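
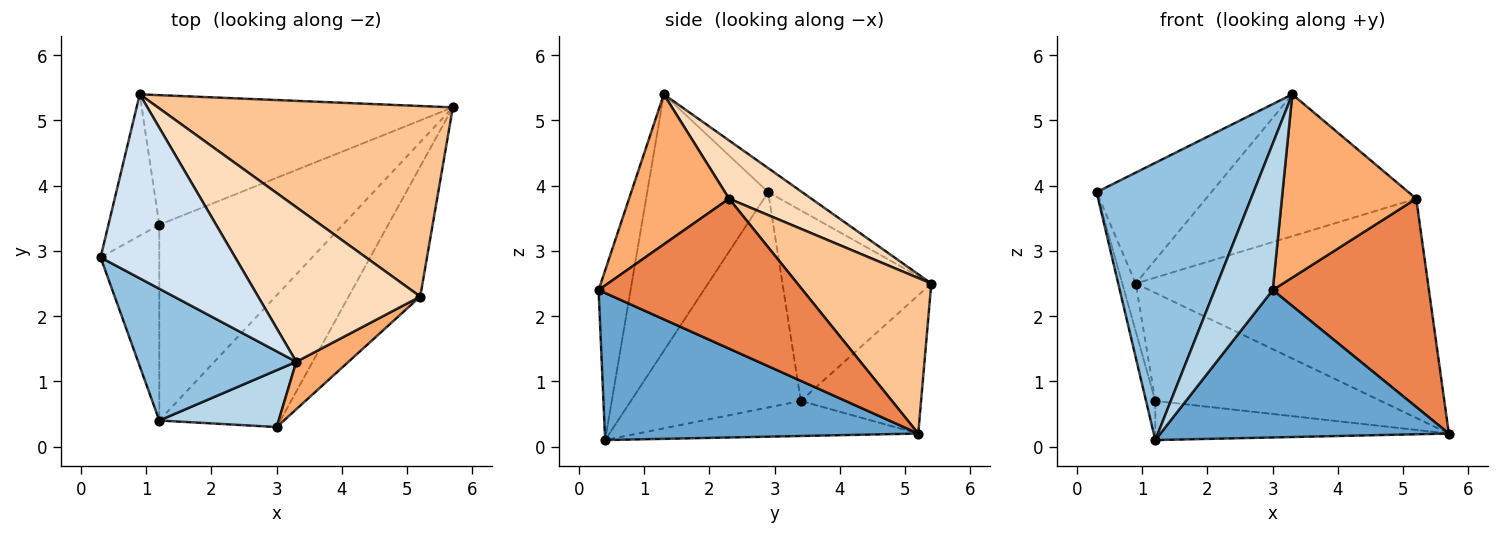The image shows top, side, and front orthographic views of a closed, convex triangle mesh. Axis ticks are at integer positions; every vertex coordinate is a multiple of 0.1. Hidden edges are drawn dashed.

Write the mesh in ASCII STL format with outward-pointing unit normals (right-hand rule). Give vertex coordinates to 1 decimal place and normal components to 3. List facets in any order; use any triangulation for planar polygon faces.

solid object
 facet normal 0.629 -0.579 -0.518
  outer loop
   vertex 1.2 0.4 0.1
   vertex 5.7 5.2 0.2
   vertex 3.0 0.3 2.4
  endloop
 endfacet
 facet normal -0.571 -0.741 0.352
  outer loop
   vertex 3.3 1.3 5.4
   vertex 0.3 2.9 3.9
   vertex 1.2 0.4 0.1
  endloop
 endfacet
 facet normal -0.458 -0.829 0.322
  outer loop
   vertex 3.3 1.3 5.4
   vertex 1.2 0.4 0.1
   vertex 3.0 0.3 2.4
  endloop
 endfacet
 facet normal -0.151 0.510 0.847
  outer loop
   vertex 0.9 5.4 2.5
   vertex 0.3 2.9 3.9
   vertex 3.3 1.3 5.4
  endloop
 endfacet
 facet normal 0.742 -0.568 -0.355
  outer loop
   vertex 5.2 2.3 3.8
   vertex 3.0 0.3 2.4
   vertex 5.7 5.2 0.2
  endloop
 endfacet
 facet normal 0.585 -0.785 0.203
  outer loop
   vertex 5.2 2.3 3.8
   vertex 3.3 1.3 5.4
   vertex 3.0 0.3 2.4
  endloop
 endfacet
 facet normal 0.327 0.713 0.620
  outer loop
   vertex 5.2 2.3 3.8
   vertex 5.7 5.2 0.2
   vertex 0.9 5.4 2.5
  endloop
 endfacet
 facet normal 0.256 0.654 0.712
  outer loop
   vertex 5.2 2.3 3.8
   vertex 0.9 5.4 2.5
   vertex 3.3 1.3 5.4
  endloop
 endfacet
 facet normal -0.184 0.193 -0.964
  outer loop
   vertex 1.2 3.4 0.7
   vertex 5.7 5.2 0.2
   vertex 1.2 0.4 0.1
  endloop
 endfacet
 facet normal -0.323 0.606 -0.727
  outer loop
   vertex 1.2 3.4 0.7
   vertex 0.9 5.4 2.5
   vertex 5.7 5.2 0.2
  endloop
 endfacet
 facet normal -0.963 0.053 -0.263
  outer loop
   vertex 1.2 3.4 0.7
   vertex 1.2 0.4 0.1
   vertex 0.3 2.9 3.9
  endloop
 endfacet
 facet normal -0.962 0.087 -0.257
  outer loop
   vertex 1.2 3.4 0.7
   vertex 0.3 2.9 3.9
   vertex 0.9 5.4 2.5
  endloop
 endfacet
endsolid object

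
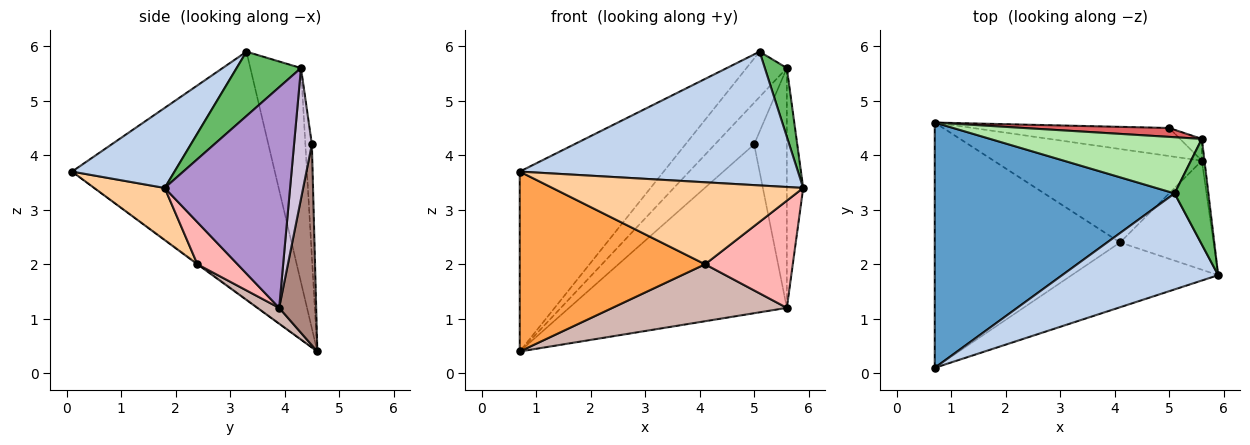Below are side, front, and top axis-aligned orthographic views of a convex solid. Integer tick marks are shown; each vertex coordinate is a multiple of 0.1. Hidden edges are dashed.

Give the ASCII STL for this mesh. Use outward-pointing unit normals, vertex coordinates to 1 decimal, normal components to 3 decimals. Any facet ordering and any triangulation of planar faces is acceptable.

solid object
 facet normal -0.640 0.454 0.620
  outer loop
   vertex 5.1 3.3 5.9
   vertex 0.7 4.6 0.4
   vertex 0.7 0.1 3.7
  endloop
 endfacet
 facet normal 0.287 -0.778 0.559
  outer loop
   vertex 5.1 3.3 5.9
   vertex 0.7 0.1 3.7
   vertex 5.9 1.8 3.4
  endloop
 endfacet
 facet normal -0.003 -0.591 -0.806
  outer loop
   vertex 4.1 2.4 2.0
   vertex 0.7 0.1 3.7
   vertex 0.7 4.6 0.4
  endloop
 endfacet
 facet normal 0.216 -0.766 -0.605
  outer loop
   vertex 4.1 2.4 2.0
   vertex 5.9 1.8 3.4
   vertex 0.7 0.1 3.7
  endloop
 endfacet
 facet normal 0.847 -0.290 0.445
  outer loop
   vertex 5.6 4.3 5.6
   vertex 5.1 3.3 5.9
   vertex 5.9 1.8 3.4
  endloop
 endfacet
 facet normal -0.619 0.493 0.612
  outer loop
   vertex 5.6 4.3 5.6
   vertex 0.7 4.6 0.4
   vertex 5.1 3.3 5.9
  endloop
 endfacet
 facet normal -0.160 0.965 0.206
  outer loop
   vertex 5.6 4.3 5.6
   vertex 5.0 4.5 4.2
   vertex 0.7 4.6 0.4
  endloop
 endfacet
 facet normal 0.306 -0.668 -0.679
  outer loop
   vertex 5.6 3.9 1.2
   vertex 5.9 1.8 3.4
   vertex 4.1 2.4 2.0
  endloop
 endfacet
 facet normal 0.992 0.129 -0.012
  outer loop
   vertex 5.6 3.9 1.2
   vertex 5.6 4.3 5.6
   vertex 5.9 1.8 3.4
  endloop
 endfacet
 facet normal 0.477 0.875 -0.080
  outer loop
   vertex 5.6 3.9 1.2
   vertex 5.0 4.5 4.2
   vertex 5.6 4.3 5.6
  endloop
 endfacet
 facet normal 0.165 0.973 -0.162
  outer loop
   vertex 5.6 3.9 1.2
   vertex 0.7 4.6 0.4
   vertex 5.0 4.5 4.2
  endloop
 endfacet
 facet normal 0.065 -0.519 -0.852
  outer loop
   vertex 5.6 3.9 1.2
   vertex 4.1 2.4 2.0
   vertex 0.7 4.6 0.4
  endloop
 endfacet
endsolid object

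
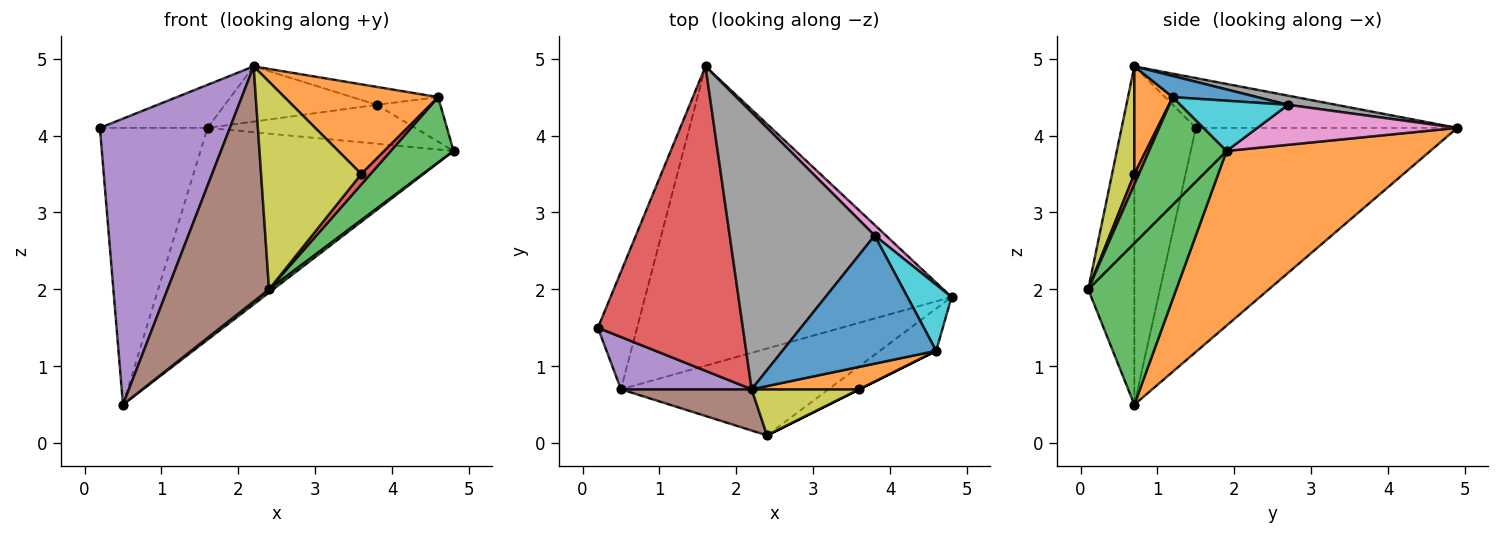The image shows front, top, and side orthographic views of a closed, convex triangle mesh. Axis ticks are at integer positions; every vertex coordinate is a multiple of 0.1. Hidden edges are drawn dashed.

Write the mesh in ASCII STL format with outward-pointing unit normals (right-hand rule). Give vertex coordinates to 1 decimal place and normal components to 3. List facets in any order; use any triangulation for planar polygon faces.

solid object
 facet normal -0.913 0.376 -0.160
  outer loop
   vertex 0.5 0.7 0.5
   vertex 0.2 1.5 4.1
   vertex 1.6 4.9 4.1
  endloop
 endfacet
 facet normal 0.422 0.524 -0.740
  outer loop
   vertex 0.5 0.7 0.5
   vertex 1.6 4.9 4.1
   vertex 4.8 1.9 3.8
  endloop
 endfacet
 facet normal 0.614 -0.029 -0.789
  outer loop
   vertex 2.4 0.1 2.0
   vertex 0.5 0.7 0.5
   vertex 4.8 1.9 3.8
  endloop
 endfacet
 facet normal -0.322 0.133 0.937
  outer loop
   vertex 2.2 0.7 4.9
   vertex 1.6 4.9 4.1
   vertex 0.2 1.5 4.1
  endloop
 endfacet
 facet normal -0.422 -0.892 0.163
  outer loop
   vertex 2.2 0.7 4.9
   vertex 0.2 1.5 4.1
   vertex 0.5 0.7 0.5
  endloop
 endfacet
 facet normal -0.408 -0.899 0.158
  outer loop
   vertex 2.2 0.7 4.9
   vertex 0.5 0.7 0.5
   vertex 2.4 0.1 2.0
  endloop
 endfacet
 facet normal 0.681 0.707 0.192
  outer loop
   vertex 3.8 2.7 4.4
   vertex 4.8 1.9 3.8
   vertex 1.6 4.9 4.1
  endloop
 endfacet
 facet normal 0.062 0.195 0.979
  outer loop
   vertex 3.8 2.7 4.4
   vertex 1.6 4.9 4.1
   vertex 2.2 0.7 4.9
  endloop
 endfacet
 facet normal 0.212 -0.954 0.212
  outer loop
   vertex 3.6 0.7 3.5
   vertex 2.2 0.7 4.9
   vertex 2.4 0.1 2.0
  endloop
 endfacet
 facet normal 0.687 0.406 0.603
  outer loop
   vertex 4.6 1.2 4.5
   vertex 4.8 1.9 3.8
   vertex 3.8 2.7 4.4
  endloop
 endfacet
 facet normal 0.135 0.137 0.981
  outer loop
   vertex 4.6 1.2 4.5
   vertex 3.8 2.7 4.4
   vertex 2.2 0.7 4.9
  endloop
 endfacet
 facet normal 0.236 -0.943 0.236
  outer loop
   vertex 4.6 1.2 4.5
   vertex 2.2 0.7 4.9
   vertex 3.6 0.7 3.5
  endloop
 endfacet
 facet normal 0.720 -0.583 -0.377
  outer loop
   vertex 4.6 1.2 4.5
   vertex 2.4 0.1 2.0
   vertex 4.8 1.9 3.8
  endloop
 endfacet
 facet normal 0.447 -0.894 0.000
  outer loop
   vertex 4.6 1.2 4.5
   vertex 3.6 0.7 3.5
   vertex 2.4 0.1 2.0
  endloop
 endfacet
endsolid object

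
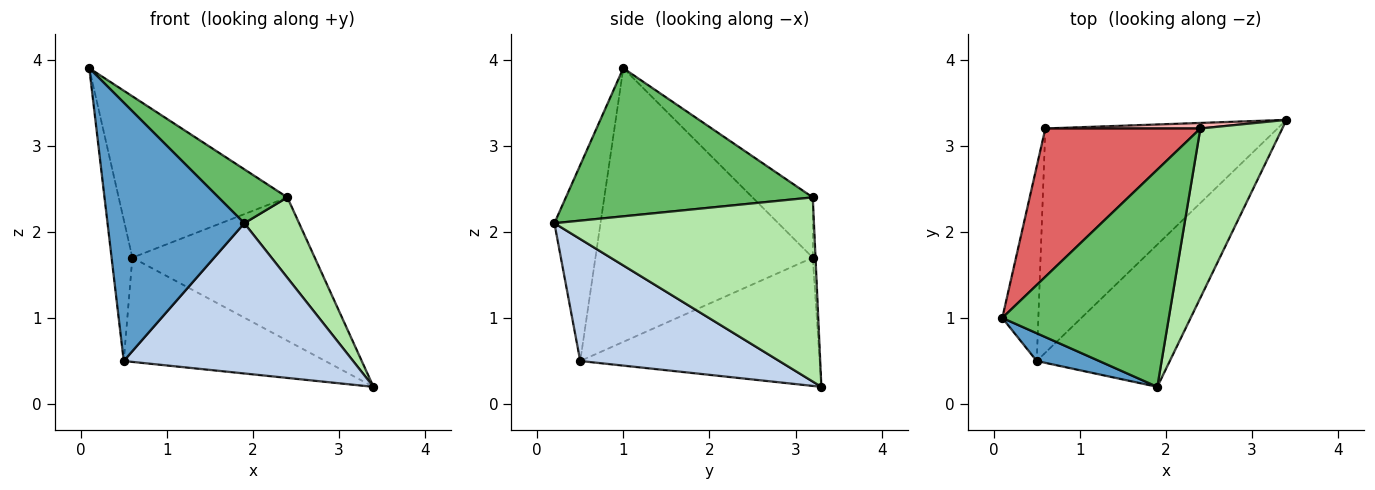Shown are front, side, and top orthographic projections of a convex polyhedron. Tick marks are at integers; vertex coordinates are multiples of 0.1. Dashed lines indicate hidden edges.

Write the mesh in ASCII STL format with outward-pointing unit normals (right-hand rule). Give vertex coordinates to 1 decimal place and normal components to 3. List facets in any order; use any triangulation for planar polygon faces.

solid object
 facet normal -0.318 -0.943 0.101
  outer loop
   vertex 0.5 0.5 0.5
   vertex 1.9 0.2 2.1
   vertex 0.1 1.0 3.9
  endloop
 endfacet
 facet normal 0.533 -0.614 -0.582
  outer loop
   vertex 0.5 0.5 0.5
   vertex 3.4 3.3 0.2
   vertex 1.9 0.2 2.1
  endloop
 endfacet
 facet normal -0.987 0.094 -0.130
  outer loop
   vertex 0.6 3.2 1.7
   vertex 0.5 0.5 0.5
   vertex 0.1 1.0 3.9
  endloop
 endfacet
 facet normal -0.448 0.377 -0.811
  outer loop
   vertex 0.6 3.2 1.7
   vertex 3.4 3.3 0.2
   vertex 0.5 0.5 0.5
  endloop
 endfacet
 facet normal 0.654 -0.182 0.735
  outer loop
   vertex 2.4 3.2 2.4
   vertex 0.1 1.0 3.9
   vertex 1.9 0.2 2.1
  endloop
 endfacet
 facet normal 0.897 -0.189 0.399
  outer loop
   vertex 2.4 3.2 2.4
   vertex 1.9 0.2 2.1
   vertex 3.4 3.3 0.2
  endloop
 endfacet
 facet normal -0.254 0.712 0.654
  outer loop
   vertex 2.4 3.2 2.4
   vertex 0.6 3.2 1.7
   vertex 0.1 1.0 3.9
  endloop
 endfacet
 facet normal -0.015 0.999 0.039
  outer loop
   vertex 2.4 3.2 2.4
   vertex 3.4 3.3 0.2
   vertex 0.6 3.2 1.7
  endloop
 endfacet
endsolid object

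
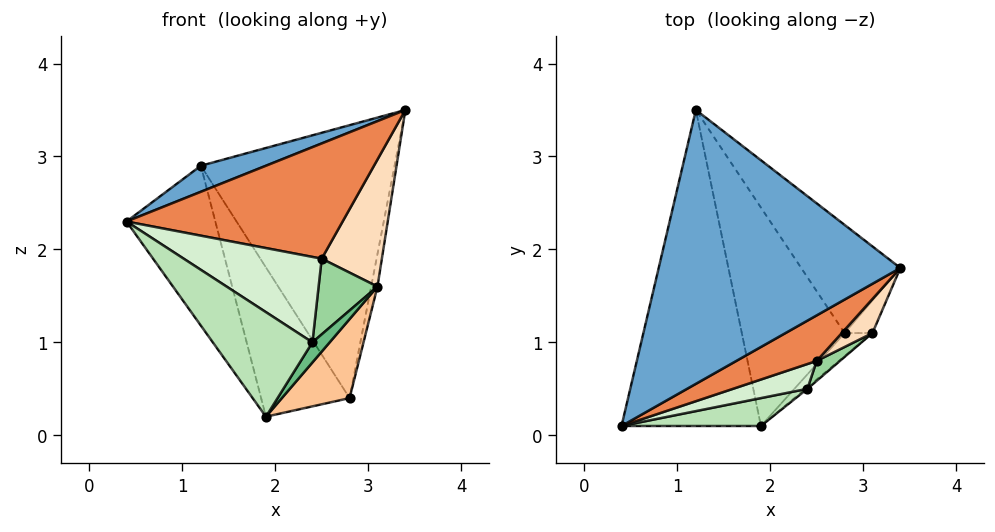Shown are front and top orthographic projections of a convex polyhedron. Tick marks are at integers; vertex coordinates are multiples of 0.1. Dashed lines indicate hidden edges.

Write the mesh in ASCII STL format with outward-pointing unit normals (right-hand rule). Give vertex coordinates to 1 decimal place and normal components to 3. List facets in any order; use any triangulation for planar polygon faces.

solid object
 facet normal -0.326 -0.089 0.941
  outer loop
   vertex 1.2 3.5 2.9
   vertex 0.4 0.1 2.3
   vertex 3.4 1.8 3.5
  endloop
 endfacet
 facet normal -0.781 0.282 -0.558
  outer loop
   vertex 1.9 0.1 0.2
   vertex 0.4 0.1 2.3
   vertex 1.2 3.5 2.9
  endloop
 endfacet
 facet normal 0.634 0.719 -0.285
  outer loop
   vertex 2.8 1.1 0.4
   vertex 1.2 3.5 2.9
   vertex 3.4 1.8 3.5
  endloop
 endfacet
 facet normal -0.405 0.516 -0.755
  outer loop
   vertex 2.8 1.1 0.4
   vertex 1.9 0.1 0.2
   vertex 1.2 3.5 2.9
  endloop
 endfacet
 facet normal 0.355 -0.869 0.344
  outer loop
   vertex 2.5 0.8 1.9
   vertex 3.4 1.8 3.5
   vertex 0.4 0.1 2.3
  endloop
 endfacet
 facet normal 0.943 0.236 -0.236
  outer loop
   vertex 3.1 1.1 1.6
   vertex 2.8 1.1 0.4
   vertex 3.4 1.8 3.5
  endloop
 endfacet
 facet normal 0.748 -0.636 -0.187
  outer loop
   vertex 3.1 1.1 1.6
   vertex 1.9 0.1 0.2
   vertex 2.8 1.1 0.4
  endloop
 endfacet
 facet normal 0.522 -0.824 0.221
  outer loop
   vertex 3.1 1.1 1.6
   vertex 3.4 1.8 3.5
   vertex 2.5 0.8 1.9
  endloop
 endfacet
 facet normal 0.677 -0.734 -0.056
  outer loop
   vertex 2.4 0.5 1.0
   vertex 1.9 0.1 0.2
   vertex 3.1 1.1 1.6
  endloop
 endfacet
 facet normal 0.521 -0.825 0.217
  outer loop
   vertex 2.4 0.5 1.0
   vertex 3.1 1.1 1.6
   vertex 2.5 0.8 1.9
  endloop
 endfacet
 facet normal 0.339 -0.909 0.242
  outer loop
   vertex 2.4 0.5 1.0
   vertex 0.4 0.1 2.3
   vertex 1.9 0.1 0.2
  endloop
 endfacet
 facet normal 0.350 -0.900 0.261
  outer loop
   vertex 2.4 0.5 1.0
   vertex 2.5 0.8 1.9
   vertex 0.4 0.1 2.3
  endloop
 endfacet
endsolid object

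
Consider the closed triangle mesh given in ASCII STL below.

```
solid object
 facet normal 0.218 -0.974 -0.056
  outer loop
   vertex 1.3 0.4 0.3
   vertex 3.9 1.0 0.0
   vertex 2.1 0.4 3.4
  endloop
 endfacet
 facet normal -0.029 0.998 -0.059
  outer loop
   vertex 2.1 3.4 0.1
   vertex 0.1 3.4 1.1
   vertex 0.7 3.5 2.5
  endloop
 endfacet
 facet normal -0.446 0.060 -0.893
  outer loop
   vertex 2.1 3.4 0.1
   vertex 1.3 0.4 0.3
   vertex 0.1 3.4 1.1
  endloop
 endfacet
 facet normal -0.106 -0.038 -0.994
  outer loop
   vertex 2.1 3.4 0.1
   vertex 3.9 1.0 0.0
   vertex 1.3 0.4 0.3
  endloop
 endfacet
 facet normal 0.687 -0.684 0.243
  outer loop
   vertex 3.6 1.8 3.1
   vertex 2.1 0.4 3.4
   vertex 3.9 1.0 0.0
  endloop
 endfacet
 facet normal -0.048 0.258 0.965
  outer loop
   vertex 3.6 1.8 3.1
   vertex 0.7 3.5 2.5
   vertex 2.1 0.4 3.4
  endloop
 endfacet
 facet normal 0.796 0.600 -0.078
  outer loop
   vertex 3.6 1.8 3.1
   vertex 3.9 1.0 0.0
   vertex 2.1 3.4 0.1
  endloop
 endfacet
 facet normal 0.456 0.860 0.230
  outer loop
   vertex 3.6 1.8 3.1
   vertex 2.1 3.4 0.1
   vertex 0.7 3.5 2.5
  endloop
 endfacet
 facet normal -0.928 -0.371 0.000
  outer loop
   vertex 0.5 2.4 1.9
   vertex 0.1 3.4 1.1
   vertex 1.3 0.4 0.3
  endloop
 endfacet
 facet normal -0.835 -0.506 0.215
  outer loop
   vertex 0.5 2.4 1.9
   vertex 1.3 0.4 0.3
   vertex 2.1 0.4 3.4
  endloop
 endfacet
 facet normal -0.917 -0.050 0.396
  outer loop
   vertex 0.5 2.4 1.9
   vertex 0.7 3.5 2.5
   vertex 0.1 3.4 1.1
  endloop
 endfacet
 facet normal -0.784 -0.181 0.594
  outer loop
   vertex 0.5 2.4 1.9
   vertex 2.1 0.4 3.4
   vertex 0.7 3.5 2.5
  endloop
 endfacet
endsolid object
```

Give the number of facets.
12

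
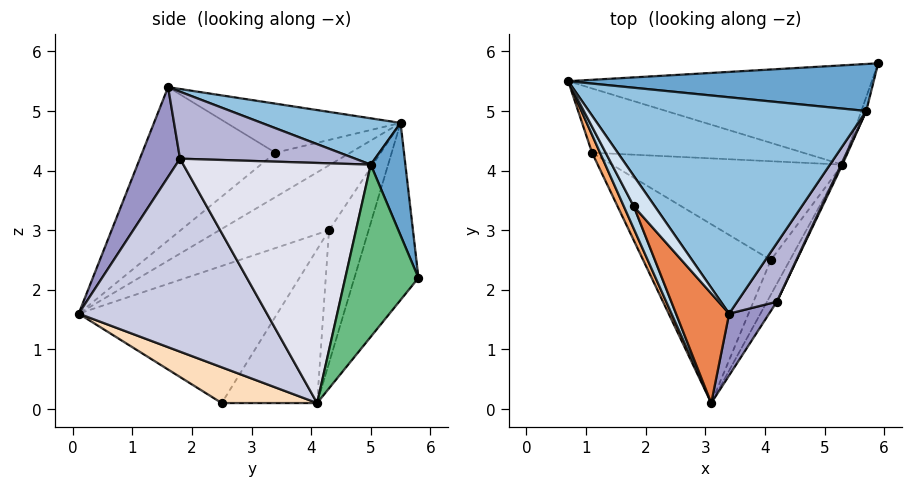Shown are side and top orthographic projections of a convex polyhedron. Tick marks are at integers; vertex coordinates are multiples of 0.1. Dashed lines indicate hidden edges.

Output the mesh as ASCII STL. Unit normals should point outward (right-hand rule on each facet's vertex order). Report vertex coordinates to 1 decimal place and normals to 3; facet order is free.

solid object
 facet normal 0.146 0.906 0.397
  outer loop
   vertex 5.7 5.0 4.1
   vertex 5.9 5.8 2.2
   vertex 0.7 5.5 4.8
  endloop
 endfacet
 facet normal 0.159 0.257 0.953
  outer loop
   vertex 5.7 5.0 4.1
   vertex 0.7 5.5 4.8
   vertex 3.4 1.6 5.4
  endloop
 endfacet
 facet normal -0.850 -0.491 0.190
  outer loop
   vertex 1.8 3.4 4.3
   vertex 0.7 5.5 4.8
   vertex 3.1 0.1 1.6
  endloop
 endfacet
 facet normal -0.796 -0.499 0.342
  outer loop
   vertex 1.8 3.4 4.3
   vertex 3.4 1.6 5.4
   vertex 0.7 5.5 4.8
  endloop
 endfacet
 facet normal -0.796 -0.539 0.276
  outer loop
   vertex 1.8 3.4 4.3
   vertex 3.1 0.1 1.6
   vertex 3.4 1.6 5.4
  endloop
 endfacet
 facet normal -0.883 -0.457 0.108
  outer loop
   vertex 1.1 4.3 3.0
   vertex 3.1 0.1 1.6
   vertex 0.7 5.5 4.8
  endloop
 endfacet
 facet normal -0.726 -0.120 -0.677
  outer loop
   vertex 1.1 4.3 3.0
   vertex 4.1 2.5 0.1
   vertex 3.1 0.1 1.6
  endloop
 endfacet
 facet normal 0.736 -0.552 -0.392
  outer loop
   vertex 5.3 4.1 0.1
   vertex 3.1 0.1 1.6
   vertex 4.1 2.5 0.1
  endloop
 endfacet
 facet normal 0.953 -0.303 -0.027
  outer loop
   vertex 5.3 4.1 0.1
   vertex 5.9 5.8 2.2
   vertex 5.7 5.0 4.1
  endloop
 endfacet
 facet normal -0.512 0.384 -0.768
  outer loop
   vertex 5.3 4.1 0.1
   vertex 4.1 2.5 0.1
   vertex 1.1 4.3 3.0
  endloop
 endfacet
 facet normal -0.315 0.780 -0.541
  outer loop
   vertex 5.3 4.1 0.1
   vertex 0.7 5.5 4.8
   vertex 5.9 5.8 2.2
  endloop
 endfacet
 facet normal -0.360 0.738 -0.572
  outer loop
   vertex 5.3 4.1 0.1
   vertex 1.1 4.3 3.0
   vertex 0.7 5.5 4.8
  endloop
 endfacet
 facet normal 0.581 -0.772 0.259
  outer loop
   vertex 4.2 1.8 4.2
   vertex 3.4 1.6 5.4
   vertex 3.1 0.1 1.6
  endloop
 endfacet
 facet normal 0.803 -0.361 0.475
  outer loop
   vertex 4.2 1.8 4.2
   vertex 5.7 5.0 4.1
   vertex 3.4 1.6 5.4
  endloop
 endfacet
 facet normal 0.868 -0.494 -0.044
  outer loop
   vertex 4.2 1.8 4.2
   vertex 3.1 0.1 1.6
   vertex 5.3 4.1 0.1
  endloop
 endfacet
 facet normal 0.906 -0.424 0.005
  outer loop
   vertex 4.2 1.8 4.2
   vertex 5.3 4.1 0.1
   vertex 5.7 5.0 4.1
  endloop
 endfacet
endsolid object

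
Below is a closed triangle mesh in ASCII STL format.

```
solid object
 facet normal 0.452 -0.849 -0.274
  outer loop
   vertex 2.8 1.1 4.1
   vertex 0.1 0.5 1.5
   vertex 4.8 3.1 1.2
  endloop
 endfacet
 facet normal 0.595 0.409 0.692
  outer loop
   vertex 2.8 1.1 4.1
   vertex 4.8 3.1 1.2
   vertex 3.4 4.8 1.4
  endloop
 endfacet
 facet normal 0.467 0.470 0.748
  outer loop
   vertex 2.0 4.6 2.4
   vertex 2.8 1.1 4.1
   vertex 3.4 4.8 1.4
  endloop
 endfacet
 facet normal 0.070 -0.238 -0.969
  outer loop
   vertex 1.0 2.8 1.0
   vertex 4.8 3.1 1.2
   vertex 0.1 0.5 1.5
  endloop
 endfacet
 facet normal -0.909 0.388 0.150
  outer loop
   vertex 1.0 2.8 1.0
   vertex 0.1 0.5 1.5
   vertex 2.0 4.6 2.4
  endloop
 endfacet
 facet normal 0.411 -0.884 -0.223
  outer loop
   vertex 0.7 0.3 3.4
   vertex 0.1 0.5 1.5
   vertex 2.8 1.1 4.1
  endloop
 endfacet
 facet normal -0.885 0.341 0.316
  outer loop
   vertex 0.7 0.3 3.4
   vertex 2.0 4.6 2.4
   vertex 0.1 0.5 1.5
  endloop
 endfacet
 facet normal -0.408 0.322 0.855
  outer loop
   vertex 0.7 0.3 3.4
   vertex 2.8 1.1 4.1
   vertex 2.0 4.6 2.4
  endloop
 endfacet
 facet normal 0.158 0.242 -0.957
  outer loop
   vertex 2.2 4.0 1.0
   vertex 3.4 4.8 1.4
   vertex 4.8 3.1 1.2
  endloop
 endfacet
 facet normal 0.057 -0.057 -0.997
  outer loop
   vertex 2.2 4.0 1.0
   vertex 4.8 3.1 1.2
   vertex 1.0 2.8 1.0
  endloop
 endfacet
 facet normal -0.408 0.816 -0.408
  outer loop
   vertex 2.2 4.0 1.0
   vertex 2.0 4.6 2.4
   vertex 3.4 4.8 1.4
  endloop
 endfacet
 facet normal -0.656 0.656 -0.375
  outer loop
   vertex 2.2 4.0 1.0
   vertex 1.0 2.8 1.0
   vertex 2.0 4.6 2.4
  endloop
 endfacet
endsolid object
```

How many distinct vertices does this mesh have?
8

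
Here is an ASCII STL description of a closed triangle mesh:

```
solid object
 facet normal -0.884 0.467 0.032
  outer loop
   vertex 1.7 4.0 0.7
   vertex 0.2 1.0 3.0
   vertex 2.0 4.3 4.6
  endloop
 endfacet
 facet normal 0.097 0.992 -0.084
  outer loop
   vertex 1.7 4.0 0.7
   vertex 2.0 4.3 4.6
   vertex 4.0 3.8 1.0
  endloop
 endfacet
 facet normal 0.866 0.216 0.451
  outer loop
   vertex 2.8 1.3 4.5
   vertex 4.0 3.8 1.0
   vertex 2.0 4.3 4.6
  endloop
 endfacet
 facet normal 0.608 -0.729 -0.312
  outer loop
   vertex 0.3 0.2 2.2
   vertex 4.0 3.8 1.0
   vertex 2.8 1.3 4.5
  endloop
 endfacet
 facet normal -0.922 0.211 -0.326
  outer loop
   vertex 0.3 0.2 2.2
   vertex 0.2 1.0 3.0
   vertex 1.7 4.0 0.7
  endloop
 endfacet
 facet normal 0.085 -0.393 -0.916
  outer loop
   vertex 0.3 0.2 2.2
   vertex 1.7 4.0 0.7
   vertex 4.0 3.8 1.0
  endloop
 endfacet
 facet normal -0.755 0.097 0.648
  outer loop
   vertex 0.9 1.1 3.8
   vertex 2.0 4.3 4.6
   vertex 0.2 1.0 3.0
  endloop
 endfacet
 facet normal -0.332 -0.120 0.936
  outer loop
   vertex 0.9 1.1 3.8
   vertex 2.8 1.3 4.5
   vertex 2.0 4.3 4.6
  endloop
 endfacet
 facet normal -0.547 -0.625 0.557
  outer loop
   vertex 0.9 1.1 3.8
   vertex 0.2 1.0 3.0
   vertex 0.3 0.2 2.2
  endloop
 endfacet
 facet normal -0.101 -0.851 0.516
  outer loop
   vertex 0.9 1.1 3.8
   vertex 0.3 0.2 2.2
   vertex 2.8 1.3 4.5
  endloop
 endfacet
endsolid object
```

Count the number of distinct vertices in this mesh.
7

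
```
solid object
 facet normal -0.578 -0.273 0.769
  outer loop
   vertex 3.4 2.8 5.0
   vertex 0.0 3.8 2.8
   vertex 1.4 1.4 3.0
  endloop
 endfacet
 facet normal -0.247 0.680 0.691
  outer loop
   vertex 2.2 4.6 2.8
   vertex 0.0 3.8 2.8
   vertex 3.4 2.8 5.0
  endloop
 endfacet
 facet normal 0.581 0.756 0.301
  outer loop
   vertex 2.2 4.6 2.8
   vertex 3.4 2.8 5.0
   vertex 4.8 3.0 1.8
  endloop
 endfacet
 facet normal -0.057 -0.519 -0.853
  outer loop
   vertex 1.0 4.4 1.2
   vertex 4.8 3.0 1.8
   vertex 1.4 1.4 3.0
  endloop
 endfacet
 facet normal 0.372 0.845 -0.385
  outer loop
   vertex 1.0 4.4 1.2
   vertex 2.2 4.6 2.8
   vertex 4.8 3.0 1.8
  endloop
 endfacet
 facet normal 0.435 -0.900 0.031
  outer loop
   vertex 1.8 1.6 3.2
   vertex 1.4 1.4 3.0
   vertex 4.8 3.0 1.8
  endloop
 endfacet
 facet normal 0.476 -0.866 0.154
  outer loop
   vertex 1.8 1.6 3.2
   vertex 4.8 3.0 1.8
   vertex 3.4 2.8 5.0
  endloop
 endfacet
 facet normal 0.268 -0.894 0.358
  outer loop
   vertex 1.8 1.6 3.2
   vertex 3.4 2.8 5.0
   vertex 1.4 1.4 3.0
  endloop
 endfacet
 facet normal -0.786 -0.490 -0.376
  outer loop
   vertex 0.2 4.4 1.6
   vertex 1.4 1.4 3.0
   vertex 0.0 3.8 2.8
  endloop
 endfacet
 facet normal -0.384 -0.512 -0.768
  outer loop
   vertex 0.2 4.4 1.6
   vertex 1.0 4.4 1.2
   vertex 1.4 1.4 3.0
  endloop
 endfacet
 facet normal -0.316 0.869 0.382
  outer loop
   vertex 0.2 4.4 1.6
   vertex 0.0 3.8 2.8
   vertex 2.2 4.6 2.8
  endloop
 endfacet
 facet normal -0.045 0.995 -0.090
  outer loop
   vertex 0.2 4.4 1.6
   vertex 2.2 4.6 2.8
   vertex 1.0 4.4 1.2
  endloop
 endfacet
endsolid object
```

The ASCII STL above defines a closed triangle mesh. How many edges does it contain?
18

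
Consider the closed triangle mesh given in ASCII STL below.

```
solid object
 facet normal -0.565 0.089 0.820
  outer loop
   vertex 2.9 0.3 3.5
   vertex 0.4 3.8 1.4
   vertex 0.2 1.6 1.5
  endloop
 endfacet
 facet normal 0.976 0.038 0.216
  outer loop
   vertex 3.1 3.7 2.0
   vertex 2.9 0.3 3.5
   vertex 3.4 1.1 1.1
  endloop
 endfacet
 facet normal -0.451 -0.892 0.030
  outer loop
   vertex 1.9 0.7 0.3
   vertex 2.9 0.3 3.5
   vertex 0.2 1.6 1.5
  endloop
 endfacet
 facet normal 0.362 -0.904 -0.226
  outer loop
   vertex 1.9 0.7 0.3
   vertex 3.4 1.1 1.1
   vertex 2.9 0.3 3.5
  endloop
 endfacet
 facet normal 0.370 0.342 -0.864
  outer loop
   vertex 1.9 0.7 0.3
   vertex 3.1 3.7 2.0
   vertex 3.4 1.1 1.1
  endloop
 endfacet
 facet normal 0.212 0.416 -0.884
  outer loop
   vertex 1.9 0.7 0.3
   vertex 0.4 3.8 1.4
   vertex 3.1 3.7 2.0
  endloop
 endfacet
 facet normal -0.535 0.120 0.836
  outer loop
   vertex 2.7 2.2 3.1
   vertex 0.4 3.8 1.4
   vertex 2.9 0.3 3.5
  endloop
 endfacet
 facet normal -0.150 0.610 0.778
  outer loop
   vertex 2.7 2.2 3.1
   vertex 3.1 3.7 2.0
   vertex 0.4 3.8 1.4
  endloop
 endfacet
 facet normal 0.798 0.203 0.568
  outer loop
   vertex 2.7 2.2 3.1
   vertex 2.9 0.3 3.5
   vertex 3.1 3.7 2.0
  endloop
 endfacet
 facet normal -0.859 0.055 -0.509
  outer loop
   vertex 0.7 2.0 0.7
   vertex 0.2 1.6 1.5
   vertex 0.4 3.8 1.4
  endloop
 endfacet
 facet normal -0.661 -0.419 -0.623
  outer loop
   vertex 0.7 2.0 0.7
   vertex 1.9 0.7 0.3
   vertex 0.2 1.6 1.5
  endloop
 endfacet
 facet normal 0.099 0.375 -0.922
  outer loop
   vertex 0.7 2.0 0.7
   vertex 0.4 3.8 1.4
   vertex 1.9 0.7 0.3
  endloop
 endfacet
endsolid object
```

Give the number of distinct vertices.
8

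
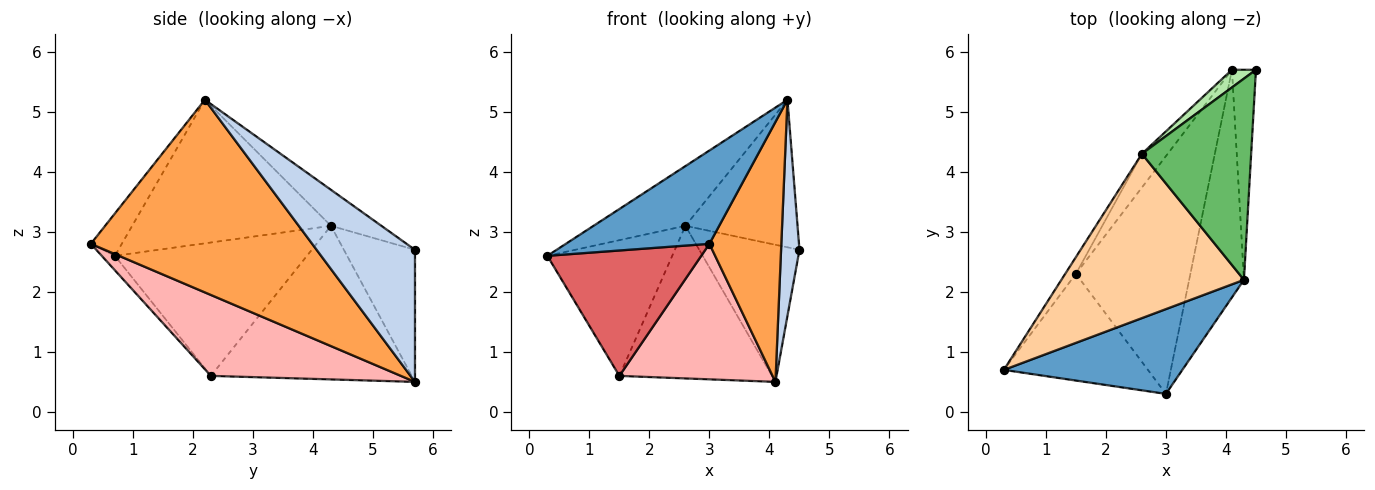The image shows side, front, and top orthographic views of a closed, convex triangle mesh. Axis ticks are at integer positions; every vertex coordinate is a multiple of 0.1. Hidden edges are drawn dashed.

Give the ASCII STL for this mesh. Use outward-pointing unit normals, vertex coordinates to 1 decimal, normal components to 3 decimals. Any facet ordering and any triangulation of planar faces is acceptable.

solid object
 facet normal -0.157 -0.731 0.664
  outer loop
   vertex 4.3 2.2 5.2
   vertex 0.3 0.7 2.6
   vertex 3.0 0.3 2.8
  endloop
 endfacet
 facet normal 0.968 -0.181 -0.176
  outer loop
   vertex 4.1 5.7 0.5
   vertex 4.5 5.7 2.7
   vertex 4.3 2.2 5.2
  endloop
 endfacet
 facet normal 0.918 -0.298 -0.261
  outer loop
   vertex 4.1 5.7 0.5
   vertex 4.3 2.2 5.2
   vertex 3.0 0.3 2.8
  endloop
 endfacet
 facet normal -0.594 0.275 0.756
  outer loop
   vertex 2.6 4.3 3.1
   vertex 0.3 0.7 2.6
   vertex 4.3 2.2 5.2
  endloop
 endfacet
 facet normal -0.257 0.571 0.779
  outer loop
   vertex 2.6 4.3 3.1
   vertex 4.3 2.2 5.2
   vertex 4.5 5.7 2.7
  endloop
 endfacet
 facet normal -0.576 0.811 0.105
  outer loop
   vertex 2.6 4.3 3.1
   vertex 4.5 5.7 2.7
   vertex 4.1 5.7 0.5
  endloop
 endfacet
 facet normal -0.065 -0.760 -0.647
  outer loop
   vertex 1.5 2.3 0.6
   vertex 3.0 0.3 2.8
   vertex 0.3 0.7 2.6
  endloop
 endfacet
 facet normal 0.523 -0.422 -0.740
  outer loop
   vertex 1.5 2.3 0.6
   vertex 4.1 5.7 0.5
   vertex 3.0 0.3 2.8
  endloop
 endfacet
 facet normal -0.837 0.544 -0.067
  outer loop
   vertex 1.5 2.3 0.6
   vertex 0.3 0.7 2.6
   vertex 2.6 4.3 3.1
  endloop
 endfacet
 facet normal -0.789 0.600 -0.132
  outer loop
   vertex 1.5 2.3 0.6
   vertex 2.6 4.3 3.1
   vertex 4.1 5.7 0.5
  endloop
 endfacet
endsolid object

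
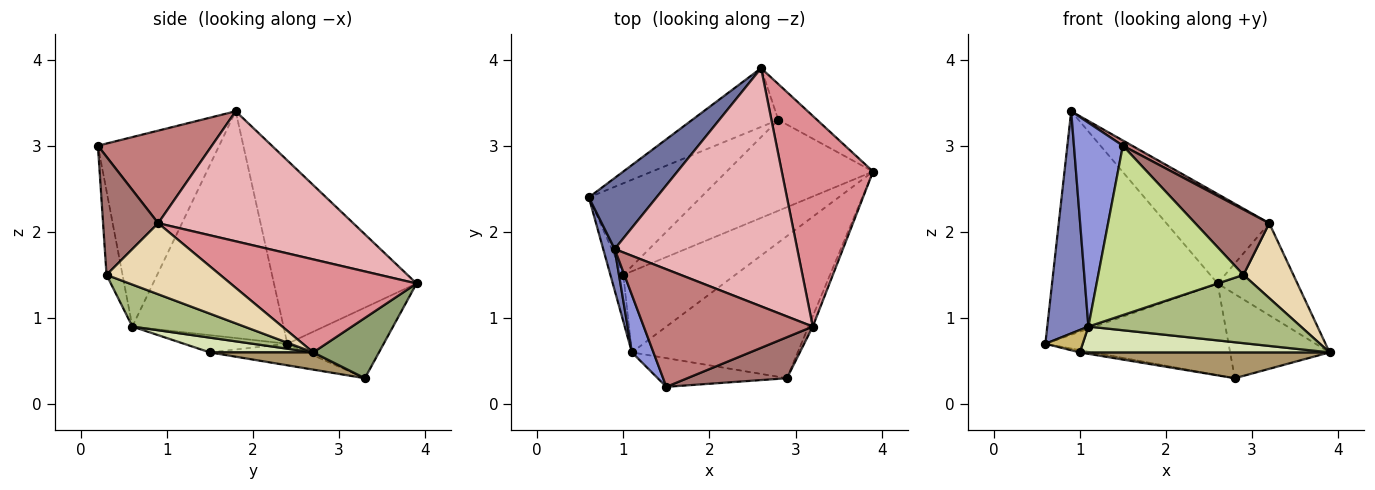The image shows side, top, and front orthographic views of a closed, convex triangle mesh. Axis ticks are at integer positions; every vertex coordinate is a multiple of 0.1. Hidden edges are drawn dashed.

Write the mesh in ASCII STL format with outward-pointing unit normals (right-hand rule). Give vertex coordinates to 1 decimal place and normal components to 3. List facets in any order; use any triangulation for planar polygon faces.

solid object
 facet normal -0.634 0.737 0.234
  outer loop
   vertex 0.9 1.8 3.4
   vertex 2.6 3.9 1.4
   vertex 0.6 2.4 0.7
  endloop
 endfacet
 facet normal -0.964 -0.262 0.049
  outer loop
   vertex 1.1 0.6 0.9
   vertex 0.9 1.8 3.4
   vertex 0.6 2.4 0.7
  endloop
 endfacet
 facet normal -0.922 -0.372 0.105
  outer loop
   vertex 1.1 0.6 0.9
   vertex 1.5 0.2 3.0
   vertex 0.9 1.8 3.4
  endloop
 endfacet
 facet normal -0.405 0.770 -0.494
  outer loop
   vertex 2.8 3.3 0.3
   vertex 0.6 2.4 0.7
   vertex 2.6 3.9 1.4
  endloop
 endfacet
 facet normal 0.520 0.786 -0.334
  outer loop
   vertex 2.8 3.3 0.3
   vertex 2.6 3.9 1.4
   vertex 3.9 2.7 0.6
  endloop
 endfacet
 facet normal 0.223 -0.422 -0.879
  outer loop
   vertex 2.9 0.3 1.5
   vertex 1.1 0.6 0.9
   vertex 3.9 2.7 0.6
  endloop
 endfacet
 facet normal -0.108 -0.980 -0.166
  outer loop
   vertex 2.9 0.3 1.5
   vertex 1.5 0.2 3.0
   vertex 1.1 0.6 0.9
  endloop
 endfacet
 facet normal 0.125 -0.301 -0.945
  outer loop
   vertex 1.0 1.5 0.6
   vertex 3.9 2.7 0.6
   vertex 1.1 0.6 0.9
  endloop
 endfacet
 facet normal 0.112 -0.272 -0.956
  outer loop
   vertex 1.0 1.5 0.6
   vertex 2.8 3.3 0.3
   vertex 3.9 2.7 0.6
  endloop
 endfacet
 facet normal -0.769 -0.278 -0.576
  outer loop
   vertex 1.0 1.5 0.6
   vertex 1.1 0.6 0.9
   vertex 0.6 2.4 0.7
  endloop
 endfacet
 facet normal -0.189 0.025 -0.982
  outer loop
   vertex 1.0 1.5 0.6
   vertex 0.6 2.4 0.7
   vertex 2.8 3.3 0.3
  endloop
 endfacet
 facet normal 0.914 -0.402 -0.055
  outer loop
   vertex 3.2 0.9 2.1
   vertex 2.9 0.3 1.5
   vertex 3.9 2.7 0.6
  endloop
 endfacet
 facet normal 0.533 -0.716 0.450
  outer loop
   vertex 3.2 0.9 2.1
   vertex 1.5 0.2 3.0
   vertex 2.9 0.3 1.5
  endloop
 endfacet
 facet normal 0.480 -0.039 0.876
  outer loop
   vertex 3.2 0.9 2.1
   vertex 0.9 1.8 3.4
   vertex 1.5 0.2 3.0
  endloop
 endfacet
 facet normal 0.682 0.293 0.670
  outer loop
   vertex 3.2 0.9 2.1
   vertex 3.9 2.7 0.6
   vertex 2.6 3.9 1.4
  endloop
 endfacet
 facet normal 0.555 0.293 0.779
  outer loop
   vertex 3.2 0.9 2.1
   vertex 2.6 3.9 1.4
   vertex 0.9 1.8 3.4
  endloop
 endfacet
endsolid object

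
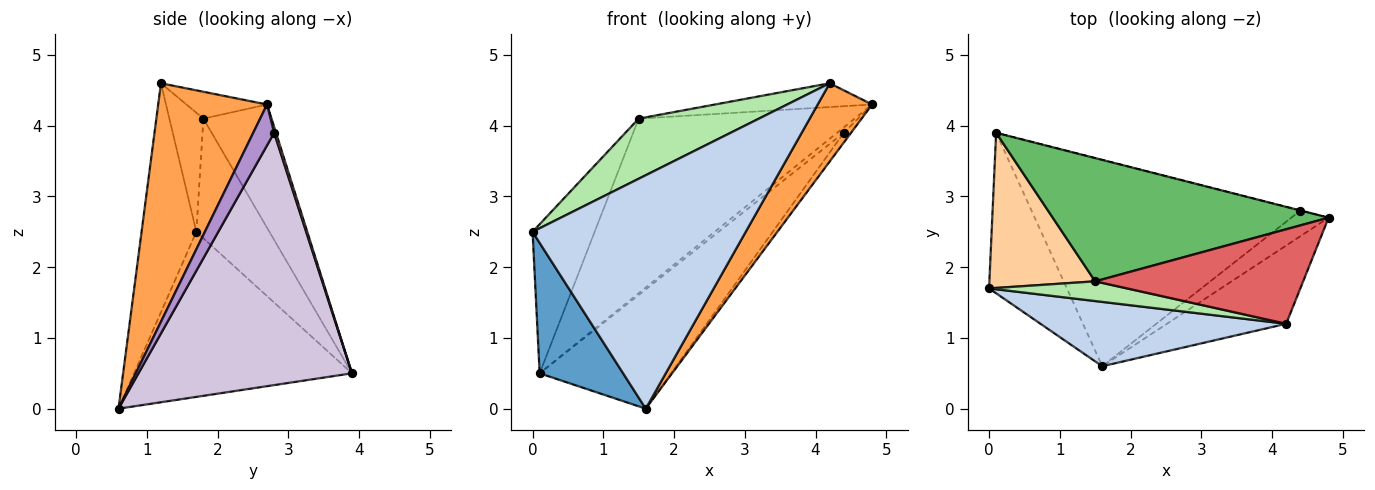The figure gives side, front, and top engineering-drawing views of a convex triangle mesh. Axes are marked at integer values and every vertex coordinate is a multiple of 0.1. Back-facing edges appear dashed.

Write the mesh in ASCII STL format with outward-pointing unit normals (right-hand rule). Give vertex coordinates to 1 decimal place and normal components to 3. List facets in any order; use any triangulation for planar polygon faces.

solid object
 facet normal -0.855 -0.327 -0.403
  outer loop
   vertex 1.6 0.6 0.0
   vertex 0.0 1.7 2.5
   vertex 0.1 3.9 0.5
  endloop
 endfacet
 facet normal -0.240 -0.936 0.258
  outer loop
   vertex 4.2 1.2 4.6
   vertex 0.0 1.7 2.5
   vertex 1.6 0.6 0.0
  endloop
 endfacet
 facet normal 0.816 -0.408 -0.408
  outer loop
   vertex 4.2 1.2 4.6
   vertex 1.6 0.6 0.0
   vertex 4.8 2.7 4.3
  endloop
 endfacet
 facet normal -0.632 0.537 0.559
  outer loop
   vertex 1.5 1.8 4.1
   vertex 0.1 3.9 0.5
   vertex 0.0 1.7 2.5
  endloop
 endfacet
 facet normal -0.250 0.791 0.559
  outer loop
   vertex 1.5 1.8 4.1
   vertex 4.8 2.7 4.3
   vertex 0.1 3.9 0.5
  endloop
 endfacet
 facet normal -0.260 -0.918 0.301
  outer loop
   vertex 1.5 1.8 4.1
   vertex 0.0 1.7 2.5
   vertex 4.2 1.2 4.6
  endloop
 endfacet
 facet normal -0.124 0.242 0.962
  outer loop
   vertex 1.5 1.8 4.1
   vertex 4.2 1.2 4.6
   vertex 4.8 2.7 4.3
  endloop
 endfacet
 facet normal 0.268 0.963 -0.027
  outer loop
   vertex 4.4 2.8 3.9
   vertex 0.1 3.9 0.5
   vertex 4.8 2.7 4.3
  endloop
 endfacet
 facet normal 0.715 0.248 -0.653
  outer loop
   vertex 4.4 2.8 3.9
   vertex 4.8 2.7 4.3
   vertex 1.6 0.6 0.0
  endloop
 endfacet
 facet normal 0.631 0.388 -0.672
  outer loop
   vertex 4.4 2.8 3.9
   vertex 1.6 0.6 0.0
   vertex 0.1 3.9 0.5
  endloop
 endfacet
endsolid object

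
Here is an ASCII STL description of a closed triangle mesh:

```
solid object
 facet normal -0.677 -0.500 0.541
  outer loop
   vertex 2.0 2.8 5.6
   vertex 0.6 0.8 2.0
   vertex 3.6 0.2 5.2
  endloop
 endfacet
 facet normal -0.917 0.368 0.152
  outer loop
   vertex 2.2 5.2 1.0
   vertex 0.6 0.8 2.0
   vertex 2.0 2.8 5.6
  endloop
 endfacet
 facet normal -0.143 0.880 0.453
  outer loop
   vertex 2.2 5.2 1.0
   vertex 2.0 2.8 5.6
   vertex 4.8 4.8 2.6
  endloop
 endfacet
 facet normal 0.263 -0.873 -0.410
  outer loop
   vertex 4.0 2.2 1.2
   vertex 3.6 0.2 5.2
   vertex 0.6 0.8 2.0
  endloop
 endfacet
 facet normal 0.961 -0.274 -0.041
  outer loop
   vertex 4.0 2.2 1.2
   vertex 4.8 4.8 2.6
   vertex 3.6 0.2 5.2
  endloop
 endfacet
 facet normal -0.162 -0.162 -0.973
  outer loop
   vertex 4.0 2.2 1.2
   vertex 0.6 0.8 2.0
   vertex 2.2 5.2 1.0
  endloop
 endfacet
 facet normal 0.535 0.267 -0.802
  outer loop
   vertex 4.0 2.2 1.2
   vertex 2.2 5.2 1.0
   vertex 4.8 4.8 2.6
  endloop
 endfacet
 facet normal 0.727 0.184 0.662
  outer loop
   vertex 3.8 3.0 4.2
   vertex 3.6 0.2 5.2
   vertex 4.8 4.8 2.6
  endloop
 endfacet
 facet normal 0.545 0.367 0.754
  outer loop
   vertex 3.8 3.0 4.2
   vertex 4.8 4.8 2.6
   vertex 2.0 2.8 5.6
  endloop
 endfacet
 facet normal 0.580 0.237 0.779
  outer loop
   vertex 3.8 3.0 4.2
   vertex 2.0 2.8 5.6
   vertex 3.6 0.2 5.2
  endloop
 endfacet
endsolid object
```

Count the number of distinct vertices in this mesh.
7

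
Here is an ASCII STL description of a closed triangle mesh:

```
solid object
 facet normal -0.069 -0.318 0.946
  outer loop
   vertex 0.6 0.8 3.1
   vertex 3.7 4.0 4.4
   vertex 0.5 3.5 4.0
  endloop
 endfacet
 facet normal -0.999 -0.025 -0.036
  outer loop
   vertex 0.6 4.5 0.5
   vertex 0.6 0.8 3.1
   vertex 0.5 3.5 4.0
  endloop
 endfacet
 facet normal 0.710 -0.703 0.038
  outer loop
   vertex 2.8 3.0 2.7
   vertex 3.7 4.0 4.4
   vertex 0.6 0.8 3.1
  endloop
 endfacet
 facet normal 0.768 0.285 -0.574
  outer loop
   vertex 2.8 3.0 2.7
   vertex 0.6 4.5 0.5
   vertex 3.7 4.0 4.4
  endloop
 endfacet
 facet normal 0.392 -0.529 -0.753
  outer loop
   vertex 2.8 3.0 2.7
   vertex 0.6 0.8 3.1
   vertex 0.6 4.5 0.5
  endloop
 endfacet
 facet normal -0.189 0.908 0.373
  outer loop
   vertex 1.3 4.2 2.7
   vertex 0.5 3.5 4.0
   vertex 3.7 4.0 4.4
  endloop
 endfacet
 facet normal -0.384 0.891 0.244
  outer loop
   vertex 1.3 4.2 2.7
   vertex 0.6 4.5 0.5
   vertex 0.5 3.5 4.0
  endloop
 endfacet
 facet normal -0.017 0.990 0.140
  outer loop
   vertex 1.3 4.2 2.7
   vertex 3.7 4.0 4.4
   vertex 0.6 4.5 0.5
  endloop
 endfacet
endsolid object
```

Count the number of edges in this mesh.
12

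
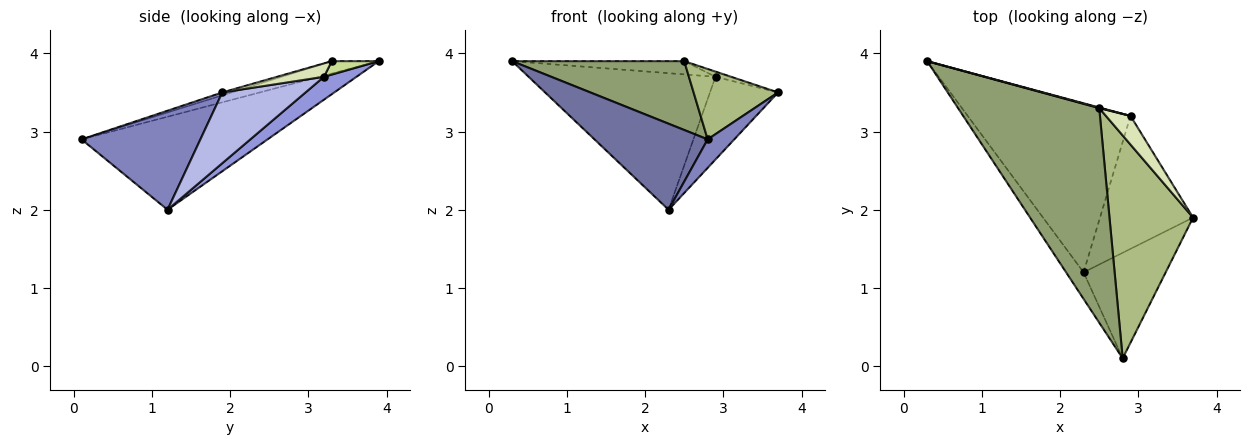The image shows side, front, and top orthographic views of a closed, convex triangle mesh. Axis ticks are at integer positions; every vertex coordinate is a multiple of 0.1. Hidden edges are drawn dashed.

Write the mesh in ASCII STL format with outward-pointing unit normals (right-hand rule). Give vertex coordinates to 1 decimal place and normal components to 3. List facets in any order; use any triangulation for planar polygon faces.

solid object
 facet normal -0.843 -0.513 -0.159
  outer loop
   vertex 2.3 1.2 2.0
   vertex 2.8 0.1 2.9
   vertex 0.3 3.9 3.9
  endloop
 endfacet
 facet normal 0.759 -0.170 -0.629
  outer loop
   vertex 2.3 1.2 2.0
   vertex 3.7 1.9 3.5
   vertex 2.8 0.1 2.9
  endloop
 endfacet
 facet normal 0.109 0.625 -0.773
  outer loop
   vertex 2.9 3.2 3.7
   vertex 2.3 1.2 2.0
   vertex 0.3 3.9 3.9
  endloop
 endfacet
 facet normal 0.543 0.444 -0.713
  outer loop
   vertex 2.9 3.2 3.7
   vertex 3.7 1.9 3.5
   vertex 2.3 1.2 2.0
  endloop
 endfacet
 facet normal -0.083 -0.304 0.949
  outer loop
   vertex 2.5 3.3 3.9
   vertex 0.3 3.9 3.9
   vertex 2.8 0.1 2.9
  endloop
 endfacet
 facet normal -0.033 -0.301 0.953
  outer loop
   vertex 2.5 3.3 3.9
   vertex 2.8 0.1 2.9
   vertex 3.7 1.9 3.5
  endloop
 endfacet
 facet normal 0.263 0.964 0.044
  outer loop
   vertex 2.5 3.3 3.9
   vertex 2.9 3.2 3.7
   vertex 0.3 3.9 3.9
  endloop
 endfacet
 facet normal 0.473 0.158 0.867
  outer loop
   vertex 2.5 3.3 3.9
   vertex 3.7 1.9 3.5
   vertex 2.9 3.2 3.7
  endloop
 endfacet
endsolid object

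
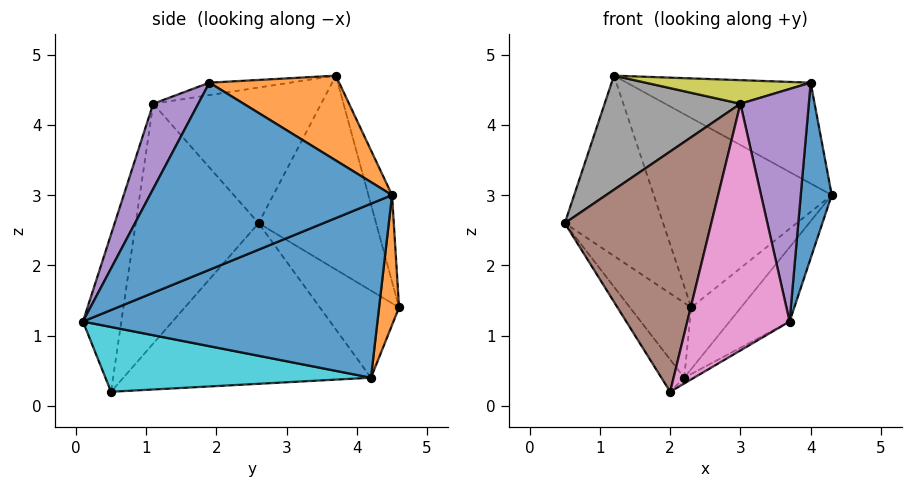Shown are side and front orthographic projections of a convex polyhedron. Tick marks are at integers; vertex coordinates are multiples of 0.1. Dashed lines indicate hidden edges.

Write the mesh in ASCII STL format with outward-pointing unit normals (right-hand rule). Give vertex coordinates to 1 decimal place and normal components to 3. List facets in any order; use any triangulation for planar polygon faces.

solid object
 facet normal 0.992 -0.127 -0.020
  outer loop
   vertex 4.0 1.9 4.6
   vertex 3.7 0.1 1.2
   vertex 4.3 4.5 3.0
  endloop
 endfacet
 facet normal 0.329 0.467 0.821
  outer loop
   vertex 1.2 3.7 4.7
   vertex 4.0 1.9 4.6
   vertex 4.3 4.5 3.0
  endloop
 endfacet
 facet normal -0.764 0.640 -0.080
  outer loop
   vertex 1.2 3.7 4.7
   vertex 2.3 4.6 1.4
   vertex 0.5 2.6 2.6
  endloop
 endfacet
 facet normal -0.128 0.967 0.221
  outer loop
   vertex 1.2 3.7 4.7
   vertex 4.3 4.5 3.0
   vertex 2.3 4.6 1.4
  endloop
 endfacet
 facet normal 0.512 -0.777 0.366
  outer loop
   vertex 3.0 1.1 4.3
   vertex 3.7 0.1 1.2
   vertex 4.0 1.9 4.6
  endloop
 endfacet
 facet normal -0.621 -0.740 0.260
  outer loop
   vertex 3.0 1.1 4.3
   vertex 0.5 2.6 2.6
   vertex 2.0 0.5 0.2
  endloop
 endfacet
 facet normal -0.343 -0.914 0.217
  outer loop
   vertex 3.0 1.1 4.3
   vertex 2.0 0.5 0.2
   vertex 3.7 0.1 1.2
  endloop
 endfacet
 facet normal -0.670 -0.542 0.507
  outer loop
   vertex 3.0 1.1 4.3
   vertex 1.2 3.7 4.7
   vertex 0.5 2.6 2.6
  endloop
 endfacet
 facet normal -0.110 -0.225 0.968
  outer loop
   vertex 3.0 1.1 4.3
   vertex 4.0 1.9 4.6
   vertex 1.2 3.7 4.7
  endloop
 endfacet
 facet normal 0.510 0.019 -0.860
  outer loop
   vertex 2.2 4.2 0.4
   vertex 3.7 0.1 1.2
   vertex 2.0 0.5 0.2
  endloop
 endfacet
 facet normal 0.760 0.155 -0.632
  outer loop
   vertex 2.2 4.2 0.4
   vertex 4.3 4.5 3.0
   vertex 3.7 0.1 1.2
  endloop
 endfacet
 facet normal 0.345 0.859 -0.378
  outer loop
   vertex 2.2 4.2 0.4
   vertex 2.3 4.6 1.4
   vertex 4.3 4.5 3.0
  endloop
 endfacet
 facet normal -0.780 0.604 -0.164
  outer loop
   vertex 2.2 4.2 0.4
   vertex 0.5 2.6 2.6
   vertex 2.3 4.6 1.4
  endloop
 endfacet
 facet normal -0.815 0.075 -0.575
  outer loop
   vertex 2.2 4.2 0.4
   vertex 2.0 0.5 0.2
   vertex 0.5 2.6 2.6
  endloop
 endfacet
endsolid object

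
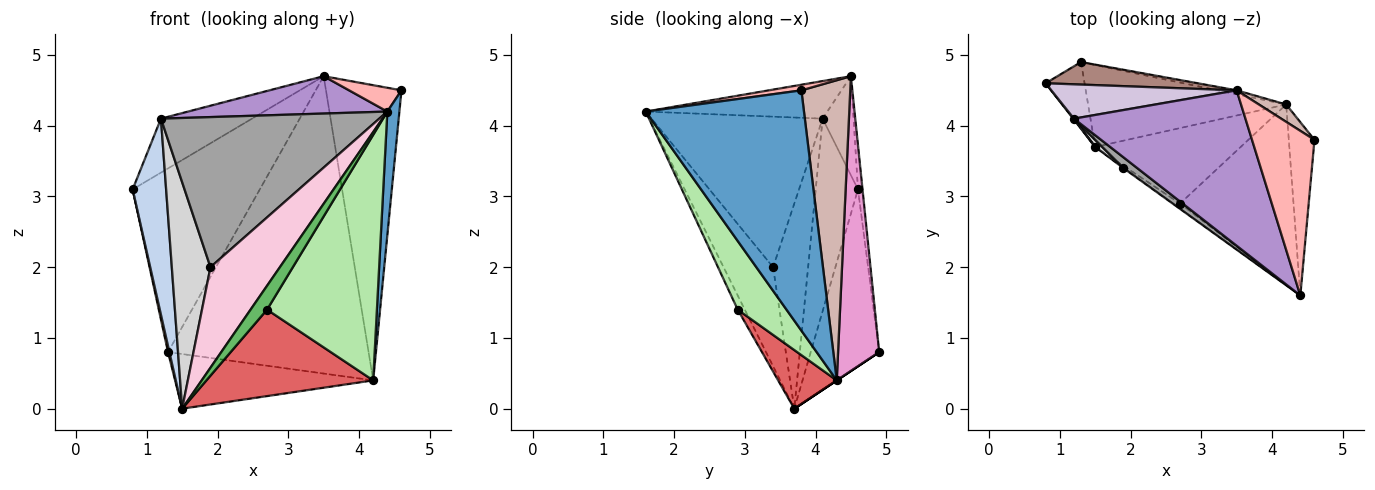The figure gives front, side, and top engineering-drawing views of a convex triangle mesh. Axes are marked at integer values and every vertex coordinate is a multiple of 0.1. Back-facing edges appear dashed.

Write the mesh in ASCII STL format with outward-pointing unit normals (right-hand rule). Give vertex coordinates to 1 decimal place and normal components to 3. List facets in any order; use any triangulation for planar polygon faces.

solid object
 facet normal 0.991 -0.076 -0.106
  outer loop
   vertex 4.2 4.3 0.4
   vertex 4.6 3.8 4.5
   vertex 4.4 1.6 4.2
  endloop
 endfacet
 facet normal -0.784 -0.621 0.003
  outer loop
   vertex 1.2 4.1 4.1
   vertex 0.8 4.6 3.1
   vertex 1.5 3.7 0.0
  endloop
 endfacet
 facet normal -0.976 -0.020 -0.215
  outer loop
   vertex 1.3 4.9 0.8
   vertex 1.5 3.7 0.0
   vertex 0.8 4.6 3.1
  endloop
 endfacet
 facet normal 0.000 0.555 -0.832
  outer loop
   vertex 1.3 4.9 0.8
   vertex 4.2 4.3 0.4
   vertex 1.5 3.7 0.0
  endloop
 endfacet
 facet normal -0.387 -0.903 -0.184
  outer loop
   vertex 2.7 2.9 1.4
   vertex 4.4 1.6 4.2
   vertex 1.5 3.7 0.0
  endloop
 endfacet
 facet normal 0.337 -0.759 -0.557
  outer loop
   vertex 2.7 2.9 1.4
   vertex 4.2 4.3 0.4
   vertex 4.4 1.6 4.2
  endloop
 endfacet
 facet normal 0.256 -0.728 -0.636
  outer loop
   vertex 2.7 2.9 1.4
   vertex 1.5 3.7 0.0
   vertex 4.2 4.3 0.4
  endloop
 endfacet
 facet normal 0.089 -0.142 0.986
  outer loop
   vertex 3.5 4.5 4.7
   vertex 4.4 1.6 4.2
   vertex 4.6 3.8 4.5
  endloop
 endfacet
 facet normal -0.208 -0.229 0.951
  outer loop
   vertex 3.5 4.5 4.7
   vertex 1.2 4.1 4.1
   vertex 4.4 1.6 4.2
  endloop
 endfacet
 facet normal -0.276 0.811 0.516
  outer loop
   vertex 3.5 4.5 4.7
   vertex 0.8 4.6 3.1
   vertex 1.2 4.1 4.1
  endloop
 endfacet
 facet normal -0.035 0.992 0.122
  outer loop
   vertex 3.5 4.5 4.7
   vertex 1.3 4.9 0.8
   vertex 0.8 4.6 3.1
  endloop
 endfacet
 facet normal 0.543 0.839 0.049
  outer loop
   vertex 3.5 4.5 4.7
   vertex 4.6 3.8 4.5
   vertex 4.2 4.3 0.4
  endloop
 endfacet
 facet normal 0.201 0.980 -0.013
  outer loop
   vertex 3.5 4.5 4.7
   vertex 4.2 4.3 0.4
   vertex 1.3 4.9 0.8
  endloop
 endfacet
 facet normal -0.581 -0.814 -0.006
  outer loop
   vertex 1.9 3.4 2.0
   vertex 1.5 3.7 0.0
   vertex 4.4 1.6 4.2
  endloop
 endfacet
 facet normal -0.616 -0.786 0.057
  outer loop
   vertex 1.9 3.4 2.0
   vertex 4.4 1.6 4.2
   vertex 1.2 4.1 4.1
  endloop
 endfacet
 facet normal -0.671 -0.741 0.023
  outer loop
   vertex 1.9 3.4 2.0
   vertex 1.2 4.1 4.1
   vertex 1.5 3.7 0.0
  endloop
 endfacet
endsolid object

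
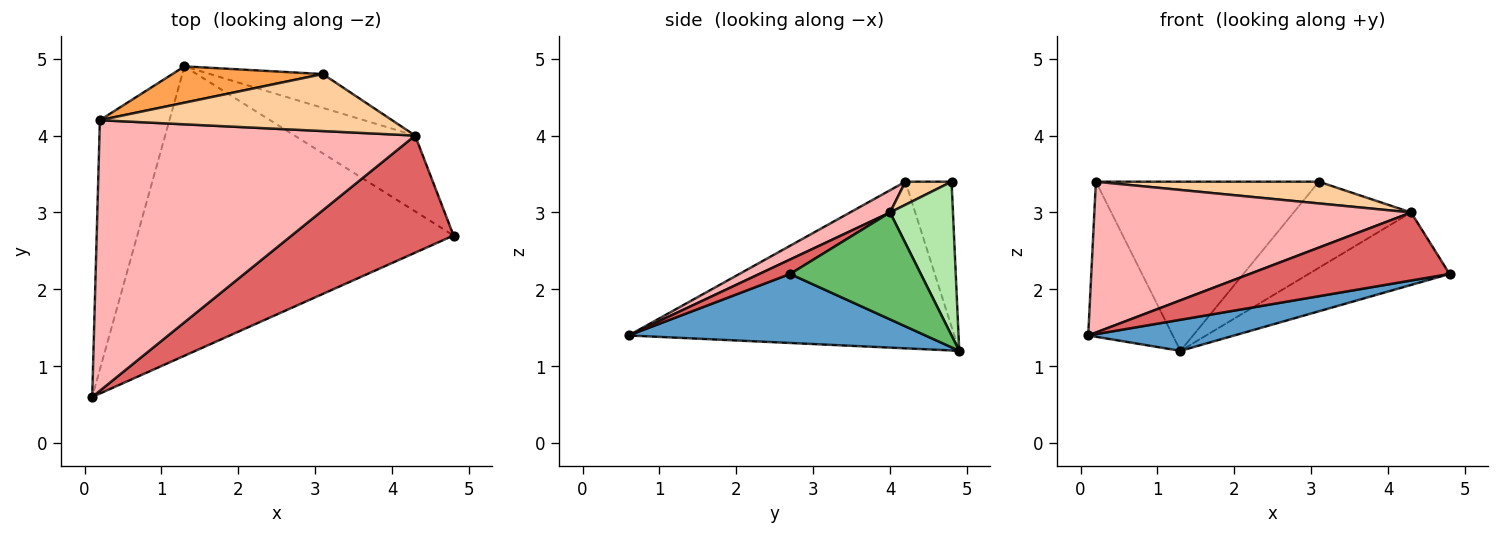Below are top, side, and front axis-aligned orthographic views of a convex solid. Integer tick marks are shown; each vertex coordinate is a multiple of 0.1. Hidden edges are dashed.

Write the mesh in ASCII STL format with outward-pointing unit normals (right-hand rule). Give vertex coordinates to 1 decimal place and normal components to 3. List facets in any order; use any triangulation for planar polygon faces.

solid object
 facet normal 0.212 -0.104 -0.972
  outer loop
   vertex 1.3 4.9 1.2
   vertex 4.8 2.7 2.2
   vertex 0.1 0.6 1.4
  endloop
 endfacet
 facet normal -0.897 0.233 -0.375
  outer loop
   vertex 0.2 4.2 3.4
   vertex 1.3 4.9 1.2
   vertex 0.1 0.6 1.4
  endloop
 endfacet
 facet normal -0.198 0.958 0.206
  outer loop
   vertex 0.2 4.2 3.4
   vertex 3.1 4.8 3.4
   vertex 1.3 4.9 1.2
  endloop
 endfacet
 facet normal 0.074 -0.356 0.932
  outer loop
   vertex 4.3 4.0 3.0
   vertex 3.1 4.8 3.4
   vertex 0.2 4.2 3.4
  endloop
 endfacet
 facet normal 0.540 0.582 -0.608
  outer loop
   vertex 4.3 4.0 3.0
   vertex 4.8 2.7 2.2
   vertex 1.3 4.9 1.2
  endloop
 endfacet
 facet normal 0.446 0.833 -0.327
  outer loop
   vertex 4.3 4.0 3.0
   vertex 1.3 4.9 1.2
   vertex 3.1 4.8 3.4
  endloop
 endfacet
 facet normal 0.077 -0.501 0.862
  outer loop
   vertex 4.3 4.0 3.0
   vertex 0.1 0.6 1.4
   vertex 4.8 2.7 2.2
  endloop
 endfacet
 facet normal 0.061 -0.486 0.872
  outer loop
   vertex 4.3 4.0 3.0
   vertex 0.2 4.2 3.4
   vertex 0.1 0.6 1.4
  endloop
 endfacet
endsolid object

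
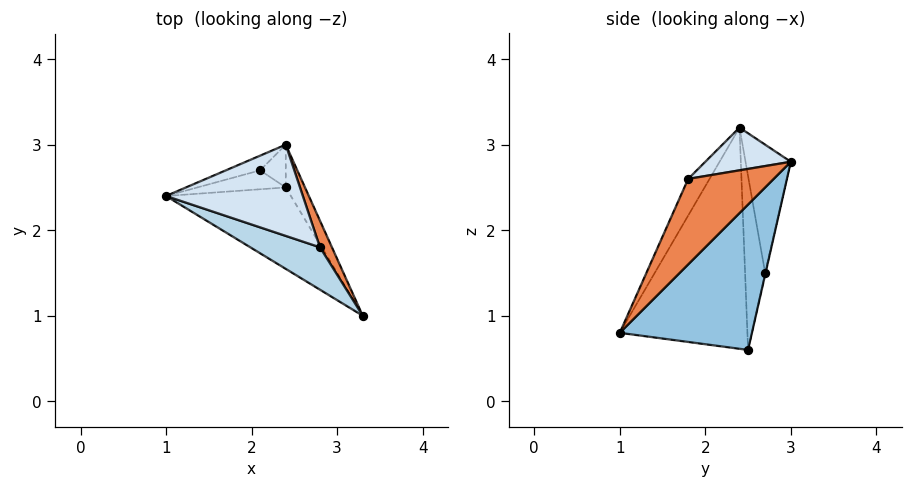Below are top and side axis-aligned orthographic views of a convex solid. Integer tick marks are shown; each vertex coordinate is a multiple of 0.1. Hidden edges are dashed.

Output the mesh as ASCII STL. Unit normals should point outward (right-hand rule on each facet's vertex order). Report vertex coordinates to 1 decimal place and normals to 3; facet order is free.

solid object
 facet normal -0.751 -0.507 -0.424
  outer loop
   vertex 2.4 2.5 0.6
   vertex 3.3 1.0 0.8
   vertex 1.0 2.4 3.2
  endloop
 endfacet
 facet normal 0.859 0.500 -0.114
  outer loop
   vertex 2.4 2.5 0.6
   vertex 2.4 3.0 2.8
   vertex 3.3 1.0 0.8
  endloop
 endfacet
 facet normal -0.187 -0.916 0.355
  outer loop
   vertex 2.8 1.8 2.6
   vertex 1.0 2.4 3.2
   vertex 3.3 1.0 0.8
  endloop
 endfacet
 facet normal 0.298 -0.060 0.953
  outer loop
   vertex 2.8 1.8 2.6
   vertex 2.4 3.0 2.8
   vertex 1.0 2.4 3.2
  endloop
 endfacet
 facet normal 0.947 0.293 0.133
  outer loop
   vertex 2.8 1.8 2.6
   vertex 3.3 1.0 0.8
   vertex 2.4 3.0 2.8
  endloop
 endfacet
 facet normal -0.418 0.901 -0.112
  outer loop
   vertex 2.1 2.7 1.5
   vertex 1.0 2.4 3.2
   vertex 2.4 3.0 2.8
  endloop
 endfacet
 facet normal -0.730 0.574 -0.371
  outer loop
   vertex 2.1 2.7 1.5
   vertex 2.4 2.5 0.6
   vertex 1.0 2.4 3.2
  endloop
 endfacet
 facet normal -0.015 0.975 -0.222
  outer loop
   vertex 2.1 2.7 1.5
   vertex 2.4 3.0 2.8
   vertex 2.4 2.5 0.6
  endloop
 endfacet
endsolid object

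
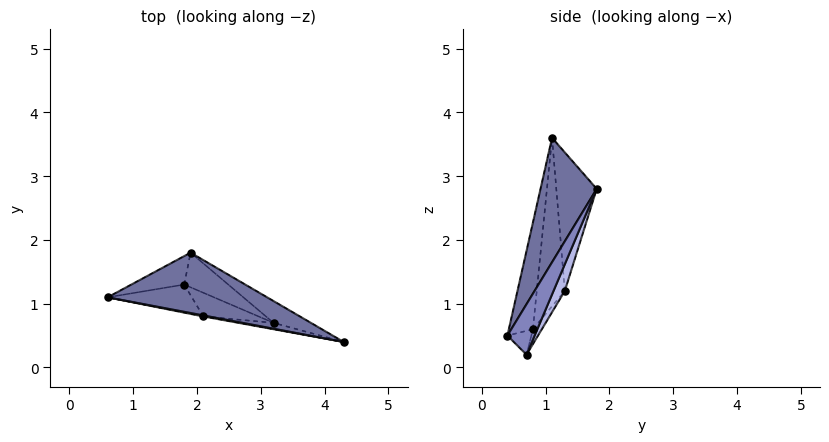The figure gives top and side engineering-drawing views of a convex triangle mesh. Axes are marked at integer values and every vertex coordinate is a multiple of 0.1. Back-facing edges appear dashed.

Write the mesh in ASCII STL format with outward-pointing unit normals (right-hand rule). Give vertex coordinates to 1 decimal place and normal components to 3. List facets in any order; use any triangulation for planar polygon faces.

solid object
 facet normal 0.598 -0.234 0.767
  outer loop
   vertex 1.9 1.8 2.8
   vertex 0.6 1.1 3.6
   vertex 4.3 0.4 0.5
  endloop
 endfacet
 facet normal 0.314 0.920 -0.232
  outer loop
   vertex 3.2 0.7 0.2
   vertex 1.9 1.8 2.8
   vertex 4.3 0.4 0.5
  endloop
 endfacet
 facet normal -0.562 0.799 -0.214
  outer loop
   vertex 1.8 1.3 1.2
   vertex 0.6 1.1 3.6
   vertex 1.9 1.8 2.8
  endloop
 endfacet
 facet normal 0.184 0.935 -0.304
  outer loop
   vertex 1.8 1.3 1.2
   vertex 1.9 1.8 2.8
   vertex 3.2 0.7 0.2
  endloop
 endfacet
 facet normal -0.178 -0.984 0.009
  outer loop
   vertex 2.1 0.8 0.6
   vertex 4.3 0.4 0.5
   vertex 0.6 1.1 3.6
  endloop
 endfacet
 facet normal -0.184 -0.945 -0.270
  outer loop
   vertex 2.1 0.8 0.6
   vertex 3.2 0.7 0.2
   vertex 4.3 0.4 0.5
  endloop
 endfacet
 facet normal -0.894 0.000 -0.447
  outer loop
   vertex 2.1 0.8 0.6
   vertex 0.6 1.1 3.6
   vertex 1.8 1.3 1.2
  endloop
 endfacet
 facet normal -0.184 0.708 -0.682
  outer loop
   vertex 2.1 0.8 0.6
   vertex 1.8 1.3 1.2
   vertex 3.2 0.7 0.2
  endloop
 endfacet
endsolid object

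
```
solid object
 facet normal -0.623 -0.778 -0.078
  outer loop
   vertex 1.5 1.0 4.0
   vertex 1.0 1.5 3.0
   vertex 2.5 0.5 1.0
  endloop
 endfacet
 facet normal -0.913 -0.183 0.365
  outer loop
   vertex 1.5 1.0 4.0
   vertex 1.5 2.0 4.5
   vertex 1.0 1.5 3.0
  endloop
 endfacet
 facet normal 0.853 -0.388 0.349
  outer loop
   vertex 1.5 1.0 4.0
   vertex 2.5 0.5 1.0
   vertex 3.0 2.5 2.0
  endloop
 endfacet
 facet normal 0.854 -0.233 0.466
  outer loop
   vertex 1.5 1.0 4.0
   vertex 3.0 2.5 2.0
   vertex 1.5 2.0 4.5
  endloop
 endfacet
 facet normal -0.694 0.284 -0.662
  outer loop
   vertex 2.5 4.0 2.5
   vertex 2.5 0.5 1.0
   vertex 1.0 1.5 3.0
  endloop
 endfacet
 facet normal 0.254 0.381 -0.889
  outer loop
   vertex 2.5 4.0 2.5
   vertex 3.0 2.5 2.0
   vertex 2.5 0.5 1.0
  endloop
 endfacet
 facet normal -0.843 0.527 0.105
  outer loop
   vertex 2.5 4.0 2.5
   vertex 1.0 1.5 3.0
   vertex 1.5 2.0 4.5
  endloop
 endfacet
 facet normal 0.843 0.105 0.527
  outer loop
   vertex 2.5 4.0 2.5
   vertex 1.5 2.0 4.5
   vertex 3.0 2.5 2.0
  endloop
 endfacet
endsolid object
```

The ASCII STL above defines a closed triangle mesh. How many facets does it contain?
8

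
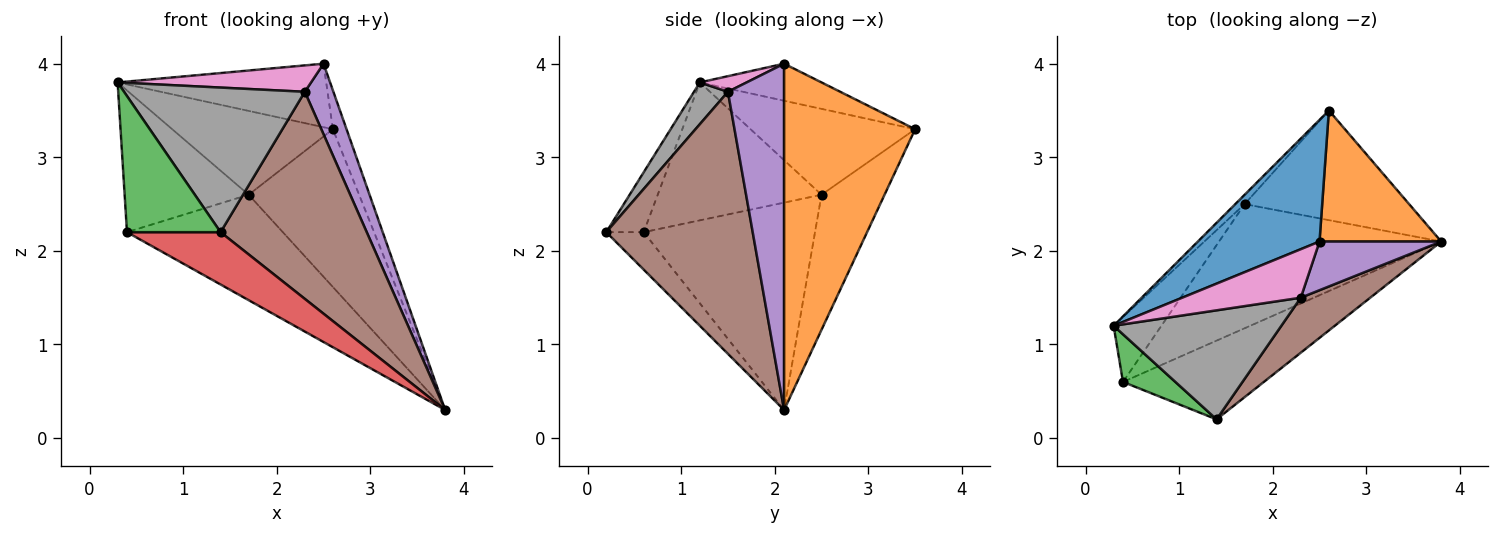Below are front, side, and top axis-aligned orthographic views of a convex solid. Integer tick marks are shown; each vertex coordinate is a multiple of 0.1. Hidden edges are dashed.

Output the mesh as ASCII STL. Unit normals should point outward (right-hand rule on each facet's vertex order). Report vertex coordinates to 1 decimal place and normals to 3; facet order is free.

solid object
 facet normal -0.261 0.447 0.856
  outer loop
   vertex 2.5 2.1 4.0
   vertex 2.6 3.5 3.3
   vertex 0.3 1.2 3.8
  endloop
 endfacet
 facet normal 0.939 0.098 0.330
  outer loop
   vertex 2.5 2.1 4.0
   vertex 3.8 2.1 0.3
   vertex 2.6 3.5 3.3
  endloop
 endfacet
 facet normal -0.353 -0.883 0.309
  outer loop
   vertex 0.4 0.6 2.2
   vertex 1.4 0.2 2.2
   vertex 0.3 1.2 3.8
  endloop
 endfacet
 facet normal -0.216 -0.540 -0.813
  outer loop
   vertex 0.4 0.6 2.2
   vertex 3.8 2.1 0.3
   vertex 1.4 0.2 2.2
  endloop
 endfacet
 facet normal 0.850 -0.433 0.299
  outer loop
   vertex 2.3 1.5 3.7
   vertex 3.8 2.1 0.3
   vertex 2.5 2.1 4.0
  endloop
 endfacet
 facet normal 0.696 -0.694 0.184
  outer loop
   vertex 2.3 1.5 3.7
   vertex 1.4 0.2 2.2
   vertex 3.8 2.1 0.3
  endloop
 endfacet
 facet normal 0.115 -0.475 0.873
  outer loop
   vertex 2.3 1.5 3.7
   vertex 2.5 2.1 4.0
   vertex 0.3 1.2 3.8
  endloop
 endfacet
 facet normal 0.148 -0.790 0.595
  outer loop
   vertex 2.3 1.5 3.7
   vertex 0.3 1.2 3.8
   vertex 1.4 0.2 2.2
  endloop
 endfacet
 facet normal -0.424 0.744 -0.517
  outer loop
   vertex 1.7 2.5 2.6
   vertex 2.6 3.5 3.3
   vertex 3.8 2.1 0.3
  endloop
 endfacet
 facet normal -0.580 0.527 -0.621
  outer loop
   vertex 1.7 2.5 2.6
   vertex 3.8 2.1 0.3
   vertex 0.4 0.6 2.2
  endloop
 endfacet
 facet normal -0.713 0.696 -0.078
  outer loop
   vertex 1.7 2.5 2.6
   vertex 0.3 1.2 3.8
   vertex 2.6 3.5 3.3
  endloop
 endfacet
 facet normal -0.768 0.582 -0.266
  outer loop
   vertex 1.7 2.5 2.6
   vertex 0.4 0.6 2.2
   vertex 0.3 1.2 3.8
  endloop
 endfacet
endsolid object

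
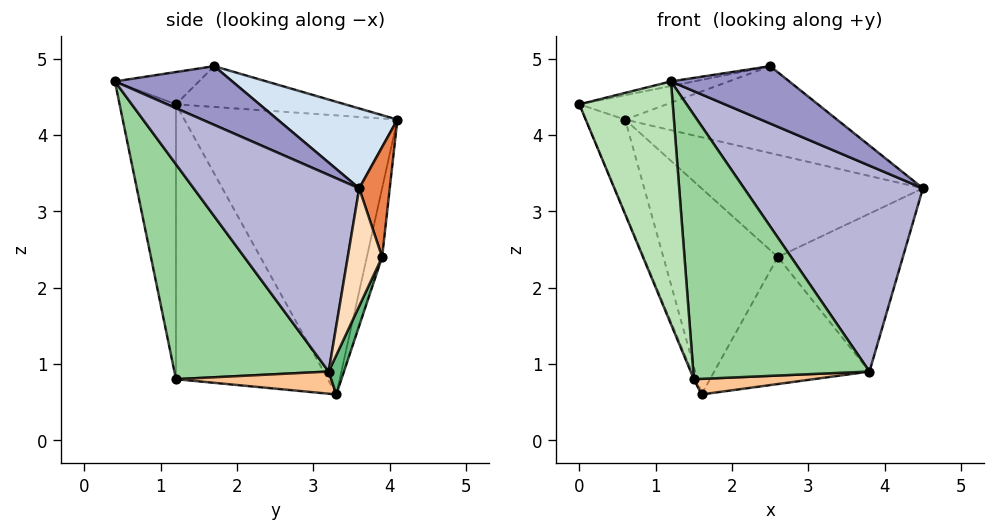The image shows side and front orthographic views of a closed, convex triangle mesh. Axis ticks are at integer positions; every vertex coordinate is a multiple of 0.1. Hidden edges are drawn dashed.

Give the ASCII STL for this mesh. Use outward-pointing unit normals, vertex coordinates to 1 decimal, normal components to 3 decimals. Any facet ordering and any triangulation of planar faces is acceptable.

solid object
 facet normal -0.938 0.173 -0.299
  outer loop
   vertex 1.6 3.3 0.6
   vertex 0.0 1.2 4.4
   vertex 0.6 4.1 4.2
  endloop
 endfacet
 facet normal -0.923 0.007 -0.385
  outer loop
   vertex 1.5 1.2 0.8
   vertex 0.0 1.2 4.4
   vertex 1.6 3.3 0.6
  endloop
 endfacet
 facet normal -0.216 0.112 0.970
  outer loop
   vertex 2.5 1.7 4.9
   vertex 0.6 4.1 4.2
   vertex 0.0 1.2 4.4
  endloop
 endfacet
 facet normal 0.255 0.451 0.855
  outer loop
   vertex 2.5 1.7 4.9
   vertex 4.5 3.6 3.3
   vertex 0.6 4.1 4.2
  endloop
 endfacet
 facet normal 0.137 0.990 0.042
  outer loop
   vertex 2.6 3.9 2.4
   vertex 0.6 4.1 4.2
   vertex 4.5 3.6 3.3
  endloop
 endfacet
 facet normal -0.128 0.960 -0.249
  outer loop
   vertex 2.6 3.9 2.4
   vertex 1.6 3.3 0.6
   vertex 0.6 4.1 4.2
  endloop
 endfacet
 facet normal 0.130 -0.100 -0.986
  outer loop
   vertex 3.8 3.2 0.9
   vertex 1.5 1.2 0.8
   vertex 1.6 3.3 0.6
  endloop
 endfacet
 facet normal 0.258 0.938 -0.232
  outer loop
   vertex 3.8 3.2 0.9
   vertex 2.6 3.9 2.4
   vertex 4.5 3.6 3.3
  endloop
 endfacet
 facet normal 0.091 0.928 -0.360
  outer loop
   vertex 3.8 3.2 0.9
   vertex 1.6 3.3 0.6
   vertex 2.6 3.9 2.4
  endloop
 endfacet
 facet normal 0.655 -0.748 -0.103
  outer loop
   vertex 1.2 0.4 4.7
   vertex 1.5 1.2 0.8
   vertex 3.8 3.2 0.9
  endloop
 endfacet
 facet normal -0.505 -0.837 -0.211
  outer loop
   vertex 1.2 0.4 4.7
   vertex 0.0 1.2 4.4
   vertex 1.5 1.2 0.8
  endloop
 endfacet
 facet normal -0.207 0.056 0.977
  outer loop
   vertex 1.2 0.4 4.7
   vertex 2.5 1.7 4.9
   vertex 0.0 1.2 4.4
  endloop
 endfacet
 facet normal 0.704 -0.709 0.037
  outer loop
   vertex 1.2 0.4 4.7
   vertex 4.5 3.6 3.3
   vertex 2.5 1.7 4.9
  endloop
 endfacet
 facet normal 0.677 -0.732 -0.076
  outer loop
   vertex 1.2 0.4 4.7
   vertex 3.8 3.2 0.9
   vertex 4.5 3.6 3.3
  endloop
 endfacet
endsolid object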